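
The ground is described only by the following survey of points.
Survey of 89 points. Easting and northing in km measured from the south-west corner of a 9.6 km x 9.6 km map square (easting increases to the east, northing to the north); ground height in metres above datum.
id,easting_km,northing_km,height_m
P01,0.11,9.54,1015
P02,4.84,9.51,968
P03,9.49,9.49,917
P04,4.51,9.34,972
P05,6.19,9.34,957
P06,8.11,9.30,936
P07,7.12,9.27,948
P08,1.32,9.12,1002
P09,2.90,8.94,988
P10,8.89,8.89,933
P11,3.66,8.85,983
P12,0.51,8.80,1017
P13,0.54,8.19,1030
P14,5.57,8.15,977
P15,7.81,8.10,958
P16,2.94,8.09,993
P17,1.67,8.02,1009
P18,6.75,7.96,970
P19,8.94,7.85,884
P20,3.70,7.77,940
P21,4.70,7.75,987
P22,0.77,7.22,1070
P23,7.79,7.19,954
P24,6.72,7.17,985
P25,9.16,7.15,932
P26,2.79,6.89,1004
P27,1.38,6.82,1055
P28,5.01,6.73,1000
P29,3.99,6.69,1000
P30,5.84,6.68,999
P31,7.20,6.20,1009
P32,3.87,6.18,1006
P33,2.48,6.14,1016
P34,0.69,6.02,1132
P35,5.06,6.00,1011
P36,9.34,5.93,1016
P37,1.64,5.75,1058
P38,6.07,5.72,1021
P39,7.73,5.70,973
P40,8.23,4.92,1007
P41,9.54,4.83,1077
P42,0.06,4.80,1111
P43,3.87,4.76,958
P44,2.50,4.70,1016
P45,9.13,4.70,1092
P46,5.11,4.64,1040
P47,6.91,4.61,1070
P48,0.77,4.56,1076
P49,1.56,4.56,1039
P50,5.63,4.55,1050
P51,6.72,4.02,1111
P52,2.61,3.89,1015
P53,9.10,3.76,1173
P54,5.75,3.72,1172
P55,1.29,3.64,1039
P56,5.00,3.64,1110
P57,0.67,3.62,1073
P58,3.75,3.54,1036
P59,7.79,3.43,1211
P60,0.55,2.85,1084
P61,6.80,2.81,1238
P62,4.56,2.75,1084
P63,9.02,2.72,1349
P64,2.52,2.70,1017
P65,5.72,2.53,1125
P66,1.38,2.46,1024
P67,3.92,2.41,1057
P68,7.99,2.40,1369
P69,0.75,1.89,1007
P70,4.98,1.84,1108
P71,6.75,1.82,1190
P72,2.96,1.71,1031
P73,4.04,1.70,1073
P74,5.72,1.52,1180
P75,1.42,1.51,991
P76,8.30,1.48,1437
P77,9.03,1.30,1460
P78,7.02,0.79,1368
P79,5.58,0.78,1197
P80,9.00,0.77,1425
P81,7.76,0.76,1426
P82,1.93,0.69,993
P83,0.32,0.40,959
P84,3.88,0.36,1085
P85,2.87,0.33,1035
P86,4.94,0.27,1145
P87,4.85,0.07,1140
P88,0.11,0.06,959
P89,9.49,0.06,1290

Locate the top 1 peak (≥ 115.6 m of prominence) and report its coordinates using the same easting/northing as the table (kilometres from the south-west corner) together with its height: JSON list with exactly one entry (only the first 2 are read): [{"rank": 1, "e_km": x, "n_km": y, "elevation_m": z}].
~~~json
[{"rank": 1, "e_km": 8.94, "n_km": 1.46, "elevation_m": 1466}]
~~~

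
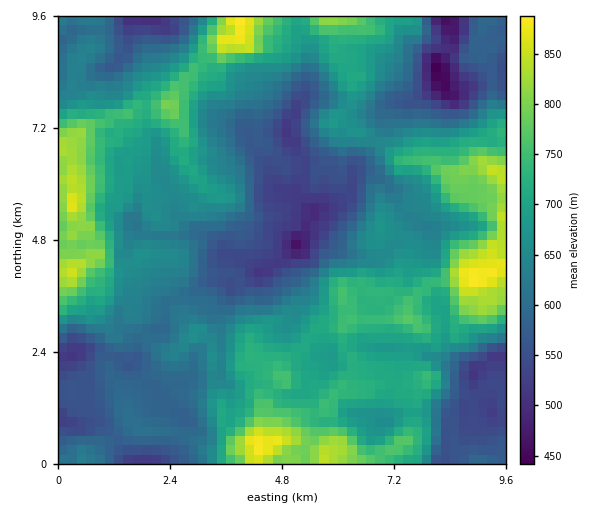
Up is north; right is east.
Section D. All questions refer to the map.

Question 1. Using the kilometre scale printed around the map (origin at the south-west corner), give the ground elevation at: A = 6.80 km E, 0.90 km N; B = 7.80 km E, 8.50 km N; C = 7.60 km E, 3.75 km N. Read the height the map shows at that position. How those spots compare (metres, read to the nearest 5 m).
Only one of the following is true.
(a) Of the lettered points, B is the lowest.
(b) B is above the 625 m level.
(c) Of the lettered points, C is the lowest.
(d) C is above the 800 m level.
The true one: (a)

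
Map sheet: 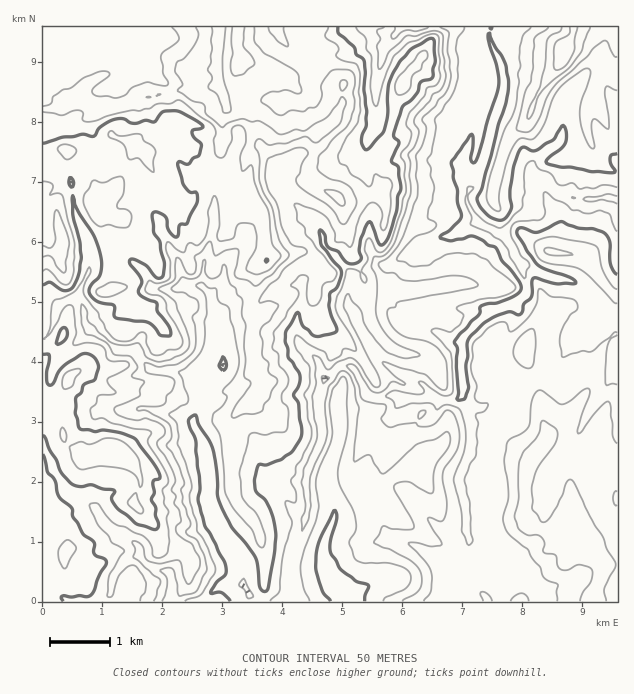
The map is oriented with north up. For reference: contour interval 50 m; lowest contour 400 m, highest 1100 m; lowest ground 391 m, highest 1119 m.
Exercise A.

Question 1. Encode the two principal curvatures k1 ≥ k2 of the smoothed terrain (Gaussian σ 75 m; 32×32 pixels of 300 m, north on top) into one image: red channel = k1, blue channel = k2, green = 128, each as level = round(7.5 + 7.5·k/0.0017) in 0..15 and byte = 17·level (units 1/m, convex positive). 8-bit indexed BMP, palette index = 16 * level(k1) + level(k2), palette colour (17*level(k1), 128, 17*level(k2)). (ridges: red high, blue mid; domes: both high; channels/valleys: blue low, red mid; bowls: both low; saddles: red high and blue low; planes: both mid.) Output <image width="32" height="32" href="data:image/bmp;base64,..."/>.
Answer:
<image width="32" height="32" href="data:image/bmp;base64,Qk02CAAAAAAAADYEAAAoAAAAIAAAACAAAAABAAgAAAAAAAAEAAATCwAAEwsAAAABAAAAAAAAAIAAABGAAAAigAAAM4AAAESAAABVgAAAZoAAAHeAAACIgAAAmYAAAKqAAAC7gAAAzIAAAN2AAADugAAA/4AAAACAEQARgBEAIoARADOAEQBEgBEAVYARAGaAEQB3gBEAiIARAJmAEQCqgBEAu4ARAMyAEQDdgBEA7oARAP+AEQAAgCIAEYAiACKAIgAzgCIARIAiAFWAIgBmgCIAd4AiAIiAIgCZgCIAqoAiALuAIgDMgCIA3YAiAO6AIgD/gCIAAIAzABGAMwAigDMAM4AzAESAMwBVgDMAZoAzAHeAMwCIgDMAmYAzAKqAMwC7gDMAzIAzAN2AMwDugDMA/4AzAACARAARgEQAIoBEADOARABEgEQAVYBEAGaARAB3gEQAiIBEAJmARACqgEQAu4BEAMyARADdgEQA7oBEAP+ARAAAgFUAEYBVACKAVQAzgFUARIBVAFWAVQBmgFUAd4BVAIiAVQCZgFUAqoBVALuAVQDMgFUA3YBVAO6AVQD/gFUAAIBmABGAZgAigGYAM4BmAESAZgBVgGYAZoBmAHeAZgCIgGYAmYBmAKqAZgC7gGYAzIBmAN2AZgDugGYA/4BmAACAdwARgHcAIoB3ADOAdwBEgHcAVYB3AGaAdwB3gHcAiIB3AJmAdwCqgHcAu4B3AMyAdwDdgHcA7oB3AP+AdwAAgIgAEYCIACKAiAAzgIgARICIAFWAiABmgIgAd4CIAIiAiACZgIgAqoCIALuAiADMgIgA3YCIAO6AiAD/gIgAAICZABGAmQAigJkAM4CZAESAmQBVgJkAZoCZAHeAmQCIgJkAmYCZAKqAmQC7gJkAzICZAN2AmQDugJkA/4CZAACAqgARgKoAIoCqADOAqgBEgKoAVYCqAGaAqgB3gKoAiICqAJmAqgCqgKoAu4CqAMyAqgDdgKoA7oCqAP+AqgAAgLsAEYC7ACKAuwAzgLsARIC7AFWAuwBmgLsAd4C7AIiAuwCZgLsAqoC7ALuAuwDMgLsA3YC7AO6AuwD/gLsAAIDMABGAzAAigMwAM4DMAESAzABVgMwAZoDMAHeAzACIgMwAmYDMAKqAzAC7gMwAzIDMAN2AzADugMwA/4DMAACA3QARgN0AIoDdADOA3QBEgN0AVYDdAGaA3QB3gN0AiIDdAJmA3QCqgN0Au4DdAMyA3QDdgN0A7oDdAP+A3QAAgO4AEYDuACKA7gAzgO4ARIDuAFWA7gBmgO4Ad4DuAIiA7gCZgO4AqoDuALuA7gDMgO4A3YDuAO6A7gD/gO4AAID/ABGA/wAigP8AM4D/AESA/wBVgP8AZoD/AHeA/wCIgP8AmYD/AKqA/wC7gP8AzID/AN2A/wDugP8A/4D/AIWEtYK3p5bBw5GVgtWChobHp6WUpJSFpriVqIV1l7iGlqfJlMTIoJH4taWD54GWuKeGp8nKpYSWhnZ1haeElZeGuJW3s5Dow/mVgnT3cZXHhnWGl5WCppaHd3Snl5enloe4l5aBgubEpYODp9iVgNiGhoSCk8eWdYeEp6WXqKiFl5eGgZXYx6aVcZbYp5dwt7iWlbjHg6WFh5W5l4a4hpWnhYOEyNeWpmOB16eXlaG2x4SXp4OntoSHdceGdreFp6aDh5aE16amlIH4dnW2gOillZeFhseFhId1x4WGp3ang5eoh5fYyJeDgueGhqeA5bWVlpeXx4WCl4a3poSXl4eEt7fIyLaChISD2IWHp6eQ94OFh5eo2ZGGhpbYloS4hpXGhKaXxvmkgpbHdYe4uYD3hJeGlpXpkZeXdaa4lLaWpqdkgnCAkIKSp8enp7ingPilxqOmtOiglZiFx4ank7aVxXWmyLaot5SFlse3hKWA+ZGwcLGA8IDHhXW3hoellJL5t5Wlo8KiZISExse4uXDyoPnCksX4gMiYdaV1mKiEpZPZtdOwxrajhGL3p4aUoMLyobTY6MiA2Za3mIWHp5Sz1JOw1JDY+raDg/eWhIC4x8Oz15WloZDJlceXd3V2tqL4cKe3pfemlXKF17eFpLjGgNdzhZW4tJDYk9eXdoWXk7GAtKbW2aTJgYW1tsej52KExnSGhoWkgZBwxqiohaaS9dD62LKwcICBlbWSg5TWs6TGtsfHuLjY+uHmg4OT5rT5cLWVkfuw9dWi6fmDdNfi0pGCdYaYmJimcKCShfeDpuiAxoWn5qCjooKV+ObXsqH34LJhc5eYmKWQ+fnnyJOW5oC1lreRyMixyHP2c5Zw17Xi55O2kpKSgPalpnaXpMagtMi4loSnlnK3lviDg2PnlqL4goano6L5kGLGlpalxKDHp5aFl7eogrjopIGUx/q2teiUlpeQ59eWosNwgHC1cqaHp3W4hoWlltZhhMjGloSm6YSGh4Oi94Zgs5eox4S3lHaWl5d1l5S2xoJzlJSEhMfFk3WGlZD3dKLYp6iltdi2tre4l5aolMSlxda0x4SDldfIlIaGovWjtYKWuKaFhIPHt6eludfExMa3habo6KWB5qSDdYeVkvfXg5anl4aFhXGQcqXIlYNzlYV1dXXnt4D2pYVzhpdxpvhyhbiGh4eXqKiUorKFdaWGdoeWhei2gPjZpbWEl4KV9qNwt4WHh4d2dpfIdXWEx6fHyJSVx/iAtvfppYOHg4aW95KCp4eHh5eGh7WGlYPGt4aEhaelpZGT2fpzdIeEhob5+JOmh4eHh5iGp7a3guWmdZSYtoSWtoCg8MKVhZaFpKP1paY="/>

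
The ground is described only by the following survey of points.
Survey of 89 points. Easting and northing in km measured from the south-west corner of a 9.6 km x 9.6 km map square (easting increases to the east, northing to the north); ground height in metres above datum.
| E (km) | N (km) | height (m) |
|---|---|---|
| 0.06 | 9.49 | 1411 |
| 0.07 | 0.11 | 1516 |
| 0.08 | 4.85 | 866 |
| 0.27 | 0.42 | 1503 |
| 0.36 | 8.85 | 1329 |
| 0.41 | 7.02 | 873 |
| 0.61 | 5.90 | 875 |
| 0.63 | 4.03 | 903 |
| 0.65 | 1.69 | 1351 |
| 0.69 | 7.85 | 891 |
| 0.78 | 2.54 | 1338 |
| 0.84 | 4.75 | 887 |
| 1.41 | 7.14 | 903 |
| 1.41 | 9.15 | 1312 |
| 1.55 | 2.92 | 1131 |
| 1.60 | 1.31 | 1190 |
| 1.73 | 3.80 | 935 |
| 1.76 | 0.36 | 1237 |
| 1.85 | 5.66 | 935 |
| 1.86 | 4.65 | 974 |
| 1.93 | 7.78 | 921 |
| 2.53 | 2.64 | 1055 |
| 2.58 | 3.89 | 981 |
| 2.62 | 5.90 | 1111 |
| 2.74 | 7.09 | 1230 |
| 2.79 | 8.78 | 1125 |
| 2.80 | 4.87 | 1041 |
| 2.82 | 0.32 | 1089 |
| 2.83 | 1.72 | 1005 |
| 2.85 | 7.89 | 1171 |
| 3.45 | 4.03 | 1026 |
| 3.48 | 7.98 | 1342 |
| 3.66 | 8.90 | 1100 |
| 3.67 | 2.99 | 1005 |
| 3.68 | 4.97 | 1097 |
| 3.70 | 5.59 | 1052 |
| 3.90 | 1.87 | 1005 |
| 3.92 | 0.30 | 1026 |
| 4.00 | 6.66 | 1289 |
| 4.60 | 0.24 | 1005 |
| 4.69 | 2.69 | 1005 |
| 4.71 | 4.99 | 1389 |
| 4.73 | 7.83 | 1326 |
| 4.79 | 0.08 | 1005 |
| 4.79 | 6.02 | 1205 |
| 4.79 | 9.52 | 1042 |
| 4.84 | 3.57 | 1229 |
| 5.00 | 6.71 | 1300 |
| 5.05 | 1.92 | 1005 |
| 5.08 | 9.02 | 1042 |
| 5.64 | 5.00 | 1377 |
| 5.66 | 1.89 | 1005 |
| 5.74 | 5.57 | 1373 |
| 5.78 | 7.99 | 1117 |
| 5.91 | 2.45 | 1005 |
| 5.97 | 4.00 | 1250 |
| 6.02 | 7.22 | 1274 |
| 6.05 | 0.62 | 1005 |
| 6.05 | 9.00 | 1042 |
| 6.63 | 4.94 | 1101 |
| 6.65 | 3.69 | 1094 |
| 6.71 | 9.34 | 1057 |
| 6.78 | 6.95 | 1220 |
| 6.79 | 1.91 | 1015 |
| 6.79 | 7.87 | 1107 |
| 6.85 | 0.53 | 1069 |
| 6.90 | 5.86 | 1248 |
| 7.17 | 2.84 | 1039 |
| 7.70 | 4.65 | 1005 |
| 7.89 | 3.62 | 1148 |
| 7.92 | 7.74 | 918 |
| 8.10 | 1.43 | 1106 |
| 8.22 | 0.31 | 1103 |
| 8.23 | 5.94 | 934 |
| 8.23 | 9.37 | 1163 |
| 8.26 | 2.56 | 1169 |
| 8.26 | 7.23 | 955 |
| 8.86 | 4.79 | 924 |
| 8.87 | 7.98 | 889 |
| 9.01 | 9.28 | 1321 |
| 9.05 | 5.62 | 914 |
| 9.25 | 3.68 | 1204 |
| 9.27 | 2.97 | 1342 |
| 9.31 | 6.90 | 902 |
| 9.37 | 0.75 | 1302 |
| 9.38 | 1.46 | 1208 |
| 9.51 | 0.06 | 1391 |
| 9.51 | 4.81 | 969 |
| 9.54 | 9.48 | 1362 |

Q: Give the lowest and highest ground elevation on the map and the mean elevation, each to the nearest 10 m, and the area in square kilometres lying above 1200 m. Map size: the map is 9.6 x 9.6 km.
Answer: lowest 860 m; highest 1520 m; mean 1110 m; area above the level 23.8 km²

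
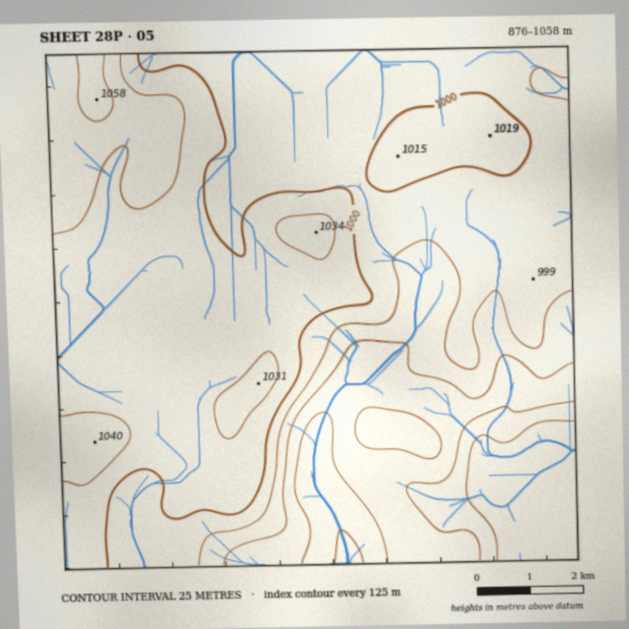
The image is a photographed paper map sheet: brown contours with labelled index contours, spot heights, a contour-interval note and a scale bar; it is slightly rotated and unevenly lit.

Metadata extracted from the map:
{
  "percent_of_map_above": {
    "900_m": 95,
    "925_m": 90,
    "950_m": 80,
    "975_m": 71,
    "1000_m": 42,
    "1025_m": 10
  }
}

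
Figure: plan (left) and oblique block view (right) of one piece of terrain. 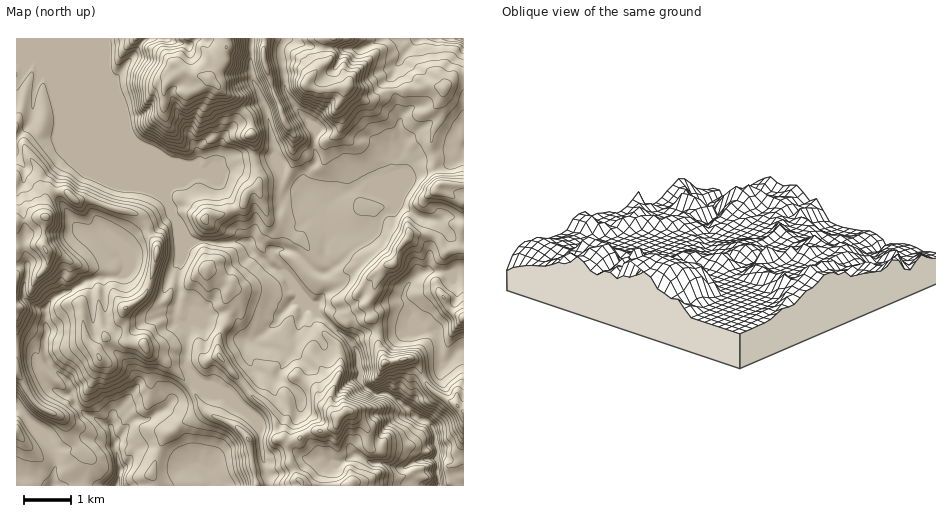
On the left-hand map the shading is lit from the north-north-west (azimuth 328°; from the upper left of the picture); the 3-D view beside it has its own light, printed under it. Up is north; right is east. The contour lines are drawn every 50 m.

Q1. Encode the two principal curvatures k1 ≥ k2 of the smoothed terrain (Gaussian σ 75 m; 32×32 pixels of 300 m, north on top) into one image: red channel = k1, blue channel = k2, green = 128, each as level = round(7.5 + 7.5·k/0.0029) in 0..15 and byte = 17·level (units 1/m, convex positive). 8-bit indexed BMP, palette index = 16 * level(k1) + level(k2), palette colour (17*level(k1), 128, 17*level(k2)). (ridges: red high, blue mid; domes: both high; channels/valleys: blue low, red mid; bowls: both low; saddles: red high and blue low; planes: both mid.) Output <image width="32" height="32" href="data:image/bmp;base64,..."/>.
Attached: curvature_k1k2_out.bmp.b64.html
<image width="32" height="32" href="data:image/bmp;base64,Qk02CAAAAAAAADYEAAAoAAAAIAAAACAAAAABAAgAAAAAAAAEAAATCwAAEwsAAAABAAAAAAAAAIAAABGAAAAigAAAM4AAAESAAABVgAAAZoAAAHeAAACIgAAAmYAAAKqAAAC7gAAAzIAAAN2AAADugAAA/4AAAACAEQARgBEAIoARADOAEQBEgBEAVYARAGaAEQB3gBEAiIARAJmAEQCqgBEAu4ARAMyAEQDdgBEA7oARAP+AEQAAgCIAEYAiACKAIgAzgCIARIAiAFWAIgBmgCIAd4AiAIiAIgCZgCIAqoAiALuAIgDMgCIA3YAiAO6AIgD/gCIAAIAzABGAMwAigDMAM4AzAESAMwBVgDMAZoAzAHeAMwCIgDMAmYAzAKqAMwC7gDMAzIAzAN2AMwDugDMA/4AzAACARAARgEQAIoBEADOARABEgEQAVYBEAGaARAB3gEQAiIBEAJmARACqgEQAu4BEAMyARADdgEQA7oBEAP+ARAAAgFUAEYBVACKAVQAzgFUARIBVAFWAVQBmgFUAd4BVAIiAVQCZgFUAqoBVALuAVQDMgFUA3YBVAO6AVQD/gFUAAIBmABGAZgAigGYAM4BmAESAZgBVgGYAZoBmAHeAZgCIgGYAmYBmAKqAZgC7gGYAzIBmAN2AZgDugGYA/4BmAACAdwARgHcAIoB3ADOAdwBEgHcAVYB3AGaAdwB3gHcAiIB3AJmAdwCqgHcAu4B3AMyAdwDdgHcA7oB3AP+AdwAAgIgAEYCIACKAiAAzgIgARICIAFWAiABmgIgAd4CIAIiAiACZgIgAqoCIALuAiADMgIgA3YCIAO6AiAD/gIgAAICZABGAmQAigJkAM4CZAESAmQBVgJkAZoCZAHeAmQCIgJkAmYCZAKqAmQC7gJkAzICZAN2AmQDugJkA/4CZAACAqgARgKoAIoCqADOAqgBEgKoAVYCqAGaAqgB3gKoAiICqAJmAqgCqgKoAu4CqAMyAqgDdgKoA7oCqAP+AqgAAgLsAEYC7ACKAuwAzgLsARIC7AFWAuwBmgLsAd4C7AIiAuwCZgLsAqoC7ALuAuwDMgLsA3YC7AO6AuwD/gLsAAIDMABGAzAAigMwAM4DMAESAzABVgMwAZoDMAHeAzACIgMwAmYDMAKqAzAC7gMwAzIDMAN2AzADugMwA/4DMAACA3QARgN0AIoDdADOA3QBEgN0AVYDdAGaA3QB3gN0AiIDdAJmA3QCqgN0Au4DdAMyA3QDdgN0A7oDdAP+A3QAAgO4AEYDuACKA7gAzgO4ARIDuAFWA7gBmgO4Ad4DuAIiA7gCZgO4AqoDuALuA7gDMgO4A3YDuAO6A7gD/gO4AAID/ABGA/wAigP8AM4D/AESA/wBVgP8AZoD/AHeA/wCIgP8AmYD/AKqA/wC7gP8AzID/AN2A/wDugP8A/4D/AIeXhYeHlrWguKeXh4eHdnS11ZO32aW118nIlpWnxsC4dpeWh4iYyYClqId3d3d2hPijhed0dXWzlJCyc6OywaeWt4SHl6iVooaGpnZ3dnVk94CVxYV1hZSD2MmmuMSQxuiDdKaWlpSEl4e4l3Z2ZYX4kOnG59bGhIXVx6aoopPWw4Ck57aUg5eGlYenpqbX9pNi1oV0o+e1xceDhIKAdOeA9/jHoJWGdYanhHaV2JaFg9W2lmOl2Pn55saRgKeW+NLmc4Kkt4aFdKiGZLaGhnTmxoWnc7bWtISQgJKV6PTH9nOWg5a2qJeDpXSlpoV0xsZ1dqamhtazcPelhaX1YrfWc4OGhrjJpnOVx7aEt7X3c4eHlpaWlfdwt/nW5ZR0lcSElKiX2KWTpfmmhpWl+YSGh4eGh5eG13DW1db4pIWFtYWEh7ilpqbGyJaGlYXmZHaGiIeGl8eQgtaEY4OVpJTHhXN2x4WVtYOEhnaHdramhoeGl4amkLemx4V2d4Zj+NmDk6fIhYTptYSHhnd2lpeXh4aWhoSnhpfHloZ2dbX2oLZxoriWlbbm15SFhoaWmJiGh5aFhaamt8d1dZaV+ZSg94WVgYOVdXX3gpS2qJaol5eXhJaolnS2x5VzhLelhZLG15TYtYaHdPakcqbKp5aGhoSFt4aGh4TH+Lhzg5OFlJX41ZWFh4d1xfiChLi4p4WFhaaGl4eHh4Sm5ZWTyaaU18ZkdYeHdnXV94KEoICDc5aWl5iHd4eHdnT3yKSnlpWm1oN1hnV1htaVg5Tap3aGlaeHh4eHh4d3hbXHlYanpdnqgLV0xvfouISFtdrXxqe1pYeHd4eHiIeGk7GUdKSGlsPi+fbGhYSEhZeVlXWV18d1h3eHd4eIh4eExuamyIWXtud1g3N1hoeHh4eGdoW3yIWHd4eHh4d3h3eC2PnXlMeFhHR2h3d3d4eHh4d3dobHhKV1l4eHd4eHd3WjkoOkx3R2d3d3h4d3g4OkhXV0lLRzxaaElnaHh3eHdqeHhsWFdXeHh4eHhYKV55OWlbXX1YDmxqO3lpeGd3eHqIaHlZWGh3d3h4eix8jGgaaFk/i1kPmkYaO2dnaGhoaWl4amhpeHh4d3doO1+ZKUuHWE5ZDT9nBz2Ld1l5d1l5eXdZeGhod3h4d0hMX3o8iVp+fVcPaQpKe0x6W3poaGhriFh4eHd4eHd4OmyciWl7fptoOA9aD8xsfZx4SVt7enuZWHh4eHh4eGg6aoyKinmMaVcOXkkMe3grfndHV1l5eYpoeHh4eHh4TFYITHyZOnt8iA94GTqKjXpJTWhoWXh5eWd3eHh4eHdLfEwbKQgZWn2ID1goSEpNPBoaOlhoSUorI="/>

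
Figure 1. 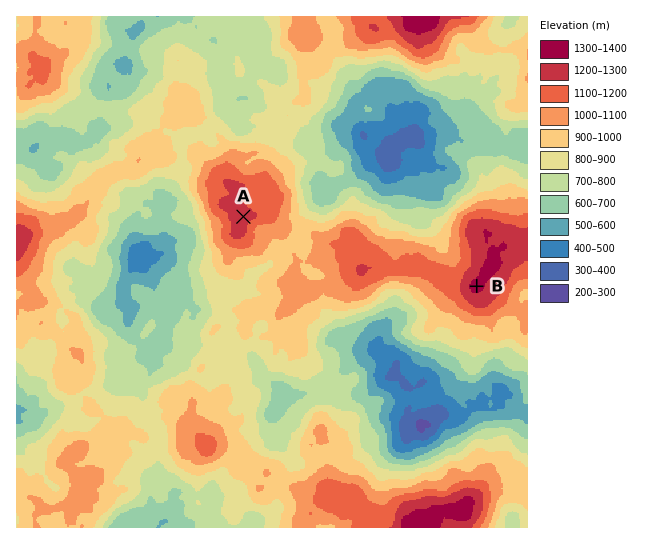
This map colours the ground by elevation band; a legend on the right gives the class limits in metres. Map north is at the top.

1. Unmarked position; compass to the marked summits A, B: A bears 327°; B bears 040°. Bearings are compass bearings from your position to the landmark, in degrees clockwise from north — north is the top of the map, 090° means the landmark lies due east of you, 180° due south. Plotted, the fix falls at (371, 413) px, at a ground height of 650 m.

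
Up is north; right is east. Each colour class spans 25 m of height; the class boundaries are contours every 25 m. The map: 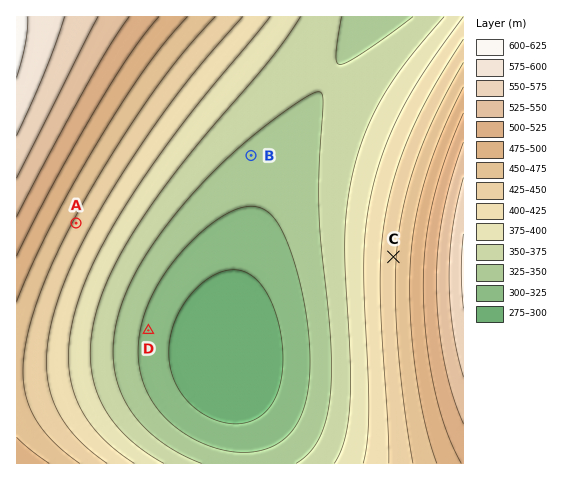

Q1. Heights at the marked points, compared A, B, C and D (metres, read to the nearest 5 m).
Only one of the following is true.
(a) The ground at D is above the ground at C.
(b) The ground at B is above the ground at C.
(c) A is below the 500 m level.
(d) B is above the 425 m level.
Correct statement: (c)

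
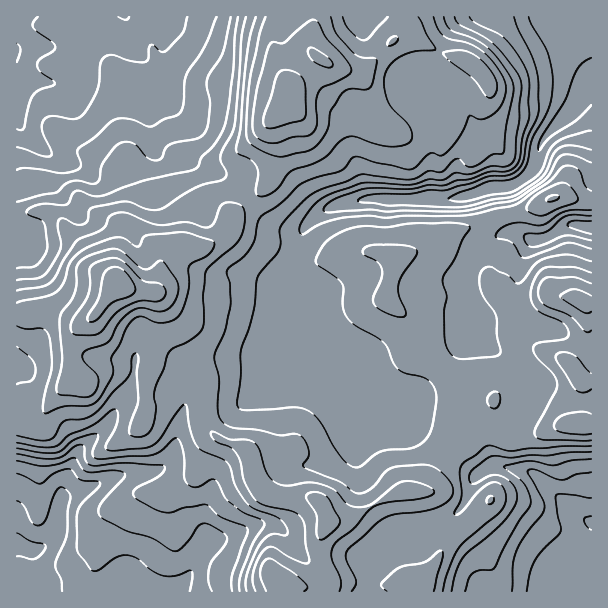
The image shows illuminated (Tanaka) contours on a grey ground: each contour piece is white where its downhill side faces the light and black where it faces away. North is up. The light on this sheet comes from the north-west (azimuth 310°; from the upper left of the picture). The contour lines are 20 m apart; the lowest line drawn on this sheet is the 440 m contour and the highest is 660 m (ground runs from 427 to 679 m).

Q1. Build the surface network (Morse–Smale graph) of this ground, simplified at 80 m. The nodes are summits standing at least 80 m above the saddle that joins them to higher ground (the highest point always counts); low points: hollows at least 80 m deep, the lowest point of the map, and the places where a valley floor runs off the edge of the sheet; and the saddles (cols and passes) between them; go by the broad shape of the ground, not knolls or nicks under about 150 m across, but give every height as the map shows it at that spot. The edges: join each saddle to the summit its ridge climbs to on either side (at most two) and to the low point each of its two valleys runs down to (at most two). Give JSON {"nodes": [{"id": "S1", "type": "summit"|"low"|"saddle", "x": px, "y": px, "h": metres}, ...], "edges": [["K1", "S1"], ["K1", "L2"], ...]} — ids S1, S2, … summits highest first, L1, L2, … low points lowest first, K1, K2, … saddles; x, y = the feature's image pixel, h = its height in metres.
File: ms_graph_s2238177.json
{"nodes": [
{"id": "S1", "type": "summit", "x": 119, "y": 282, "h": 679},
{"id": "L1", "type": "low", "x": 590, "y": 78, "h": 427},
{"id": "L2", "type": "low", "x": 18, "y": 545, "h": 433},
{"id": "L3", "type": "low", "x": 591, "y": 522, "h": 437},
{"id": "L4", "type": "low", "x": 17, "y": 51, "h": 437},
{"id": "K1", "type": "saddle", "x": 323, "y": 563, "h": 587},
{"id": "K2", "type": "saddle", "x": 248, "y": 201, "h": 577},
{"id": "K3", "type": "saddle", "x": 204, "y": 393, "h": 573},
{"id": "K4", "type": "saddle", "x": 447, "y": 450, "h": 549}],
"edges": [["K1", "S1"], ["K1", "L2"], ["K1", "L3"], ["K2", "S1"], ["K2", "L1"], ["K2", "L4"], ["K3", "S1"], ["K3", "L1"], ["K3", "L2"], ["K4", "S1"], ["K4", "L1"], ["K4", "L3"]]}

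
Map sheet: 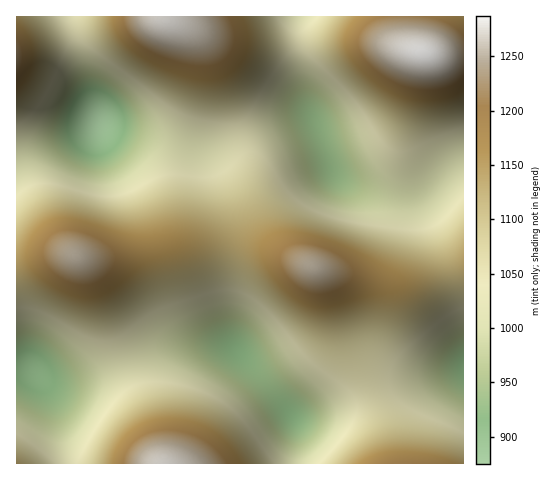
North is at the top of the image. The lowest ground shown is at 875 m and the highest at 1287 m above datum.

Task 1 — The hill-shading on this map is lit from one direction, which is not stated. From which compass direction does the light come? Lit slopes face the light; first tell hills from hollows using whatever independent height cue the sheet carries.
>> NW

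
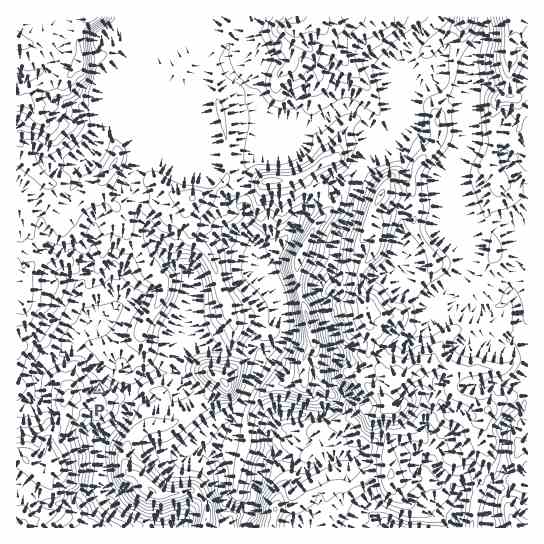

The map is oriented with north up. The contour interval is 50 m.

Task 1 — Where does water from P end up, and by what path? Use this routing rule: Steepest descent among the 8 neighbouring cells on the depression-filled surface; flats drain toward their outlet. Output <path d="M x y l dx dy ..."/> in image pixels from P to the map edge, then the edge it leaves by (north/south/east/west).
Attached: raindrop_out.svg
<path d="M99 390l2-3 8-8 1 0 11 8 6 3 0 4 2 1 0 6-4 6-3 12-21 20 0 48 8 10 0 1 1 0 0 1 12 12 9 6 3 0 11 5 5 5"/>
exit: south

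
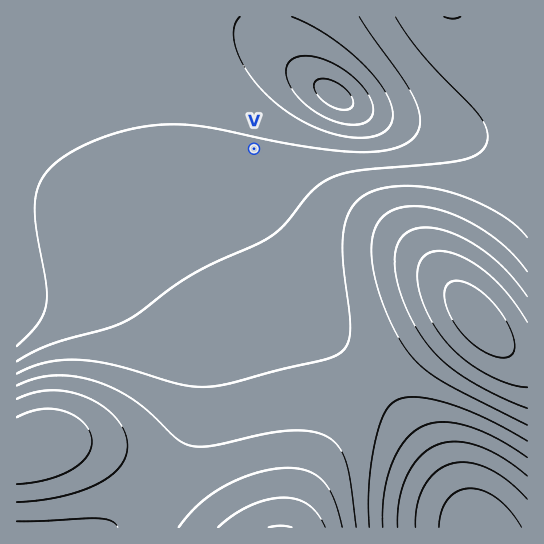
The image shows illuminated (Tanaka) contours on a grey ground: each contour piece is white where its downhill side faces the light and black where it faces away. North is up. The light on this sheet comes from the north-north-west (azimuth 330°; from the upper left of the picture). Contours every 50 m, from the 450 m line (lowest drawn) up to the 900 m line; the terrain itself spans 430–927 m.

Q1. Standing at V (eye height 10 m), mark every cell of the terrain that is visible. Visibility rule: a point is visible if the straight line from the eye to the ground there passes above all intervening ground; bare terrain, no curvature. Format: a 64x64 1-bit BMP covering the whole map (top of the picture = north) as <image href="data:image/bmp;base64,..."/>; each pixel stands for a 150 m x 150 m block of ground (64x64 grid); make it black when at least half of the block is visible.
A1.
<image width="64" height="64" href="data:image/bmp;base64,Qk0+AgAAAAAAAD4AAAAoAAAAQAAAAEAAAAABAAEAAAAAAAACAAATCwAAEwsAAAIAAAAAAAAA////AAAAAAAAAA///gAAAAAAD//+AAAAAAAP//4AAAAAAA///gAAAAAAB///AAAAAAAH//8AAAAAAAf//wAAAAAAD///AAAAAAAP//8AAAAAAD///wAAAAAP////AAAAA/////+AAAA//////4AAAP//////gAAA//////+AAAD//////4AAAP//////AAAA//////8AAAD//////gAAAP/////8AAAA//////gAAAA/////8AAAAA//wf/gAAAAAAAAf8AAAAAAAAAfgAAAAAAAAA8AAAAAAAAABgAA8AAAAAAAAAP4AAAAAAAAD/wAAAAAAAA//AAAAAAAAH/8AAAAAAAA//gAAAAAAAH/+AAAAAAAA//4AAAAAAAP//gAAAAAHh//8AAAAAA////wAAAAAH///+AAAAAB////4AAAAAP////AAAAAB////8AAAAAP////wAAAAB/////AAAAAP////8AAAAB/////4AAAAf//////AAAD///////+AAf///wf//4AH///wAP//gA///+AA//8AP///wAD//wB///+AAP/+Af///wAA//wD////AAH//A////8AA//4P////4AH//A/////gA//8D/////AP//gP/////H//+A/////////wD/////////AP////////8A/////////gD////////+AA=="/>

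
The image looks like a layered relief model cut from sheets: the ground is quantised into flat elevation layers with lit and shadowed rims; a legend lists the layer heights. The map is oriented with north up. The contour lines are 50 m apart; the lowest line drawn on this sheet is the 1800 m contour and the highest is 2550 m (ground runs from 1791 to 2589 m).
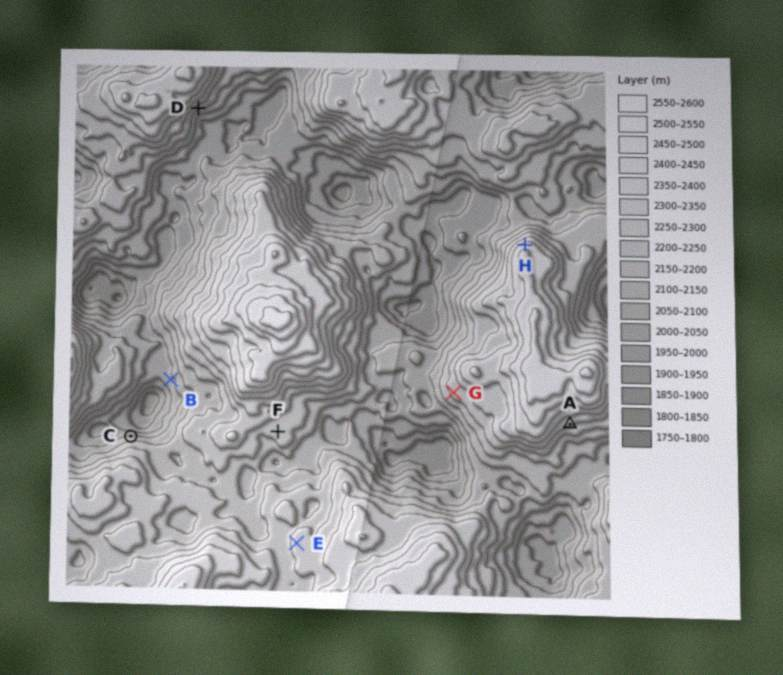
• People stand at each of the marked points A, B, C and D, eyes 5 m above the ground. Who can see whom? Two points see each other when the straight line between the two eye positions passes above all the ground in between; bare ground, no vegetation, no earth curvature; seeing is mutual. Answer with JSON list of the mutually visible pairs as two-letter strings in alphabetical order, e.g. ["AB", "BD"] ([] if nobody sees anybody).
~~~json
["BC", "CD"]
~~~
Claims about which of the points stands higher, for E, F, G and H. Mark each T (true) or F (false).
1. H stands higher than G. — T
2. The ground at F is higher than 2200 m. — F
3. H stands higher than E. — T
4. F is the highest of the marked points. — F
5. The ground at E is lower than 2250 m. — T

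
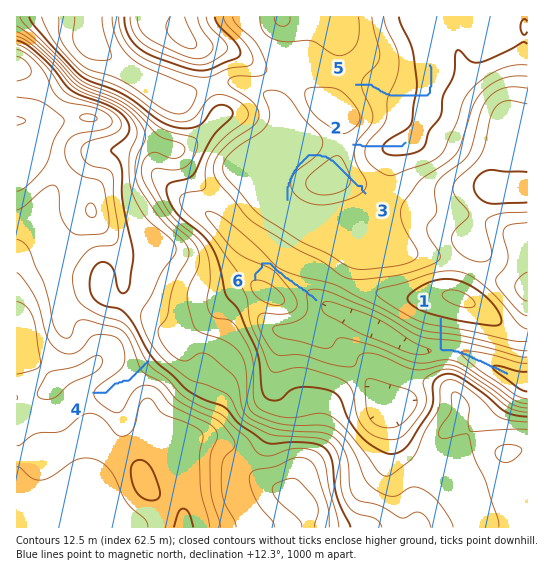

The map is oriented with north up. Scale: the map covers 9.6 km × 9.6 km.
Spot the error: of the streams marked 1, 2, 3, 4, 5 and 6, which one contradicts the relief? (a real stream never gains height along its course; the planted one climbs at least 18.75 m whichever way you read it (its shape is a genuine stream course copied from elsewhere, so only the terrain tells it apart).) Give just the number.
3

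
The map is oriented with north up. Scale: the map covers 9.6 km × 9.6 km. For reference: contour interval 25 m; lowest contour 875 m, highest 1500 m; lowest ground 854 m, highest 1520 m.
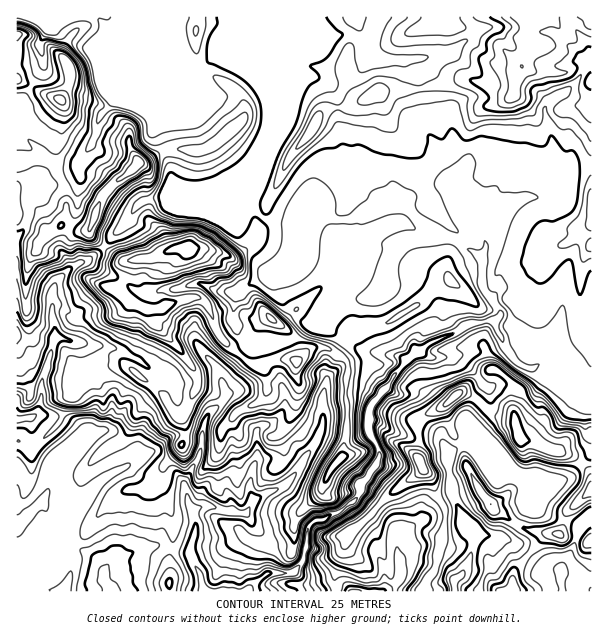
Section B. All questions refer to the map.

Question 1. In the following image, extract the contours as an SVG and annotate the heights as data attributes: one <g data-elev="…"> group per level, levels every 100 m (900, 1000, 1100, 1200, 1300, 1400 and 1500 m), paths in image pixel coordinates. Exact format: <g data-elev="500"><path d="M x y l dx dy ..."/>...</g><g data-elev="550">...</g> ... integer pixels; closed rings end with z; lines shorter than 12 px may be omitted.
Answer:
<g data-elev="900"><path d="M87 591l-2-9 7-27 6-3 7-2 6-4 6-1 5 1 11 6-4 11 4 21 5 7"/><path d="M192 591l2-6 0-7-10-26 11-29 2 2 1 6-2 20 4 10 7 9 3 13 5 2 10-4 15 3 8-4 10-3 8-5 4 0 1 1-11 11-1 3 2 4"/></g><g data-elev="1000"><path d="M168 588l2 1 2-5 0-5-2-1-4 4z"/><path d="M17 450l15 12 12-15 19-17 11-13 18-2 9 4 9 0 9 4 7 12 15 0 18 10 2 4 0 5-15 17-4 9-5 3-12 3-3 5 1 3 14 1 9 5 9-1 12-7 4-7 3-12 3-2 8 2 6 1 1 8 3 5 3 1 6-1 6 8 12 7 3 0 6-3 11 7 3-2 6-12 8 3 2 3-6 14 0 9-1 5-3 0-11-6-18-1-4 2 7 15 1 9 7 5 15 7 9 2 13 0 15 7 8-2 6-6 6-28 3-6 7-6 15-3-4 6-11 3-4 4 0 20-7 21-1 9-4 3-11 0-2 3 11 7"/><path d="M17 407l3 4 3 0 16-5 8 7 1 3-15 16-3 0-6-4-7 0"/></g><g data-elev="1100"><path d="M345 591l3-4 3-1 17 3 15 0 3 2"/><path d="M17 384l7 0 9-4 6-11 8-22 2-11 5-9 2 1 4 6 12 7-1 1-9-1-5 6-3 22-4 11 3 19 2 3 8 4 9 1 11-1 13-6 8 4 5-8 4-1 7 9 9-2 2 2 0 9 3 5 3 1 7-2 5 2 3 6 9 9 7 3 4 15 5 6 6 4 5-2 4-5 4-9 1-12 4-11 5-7 3-2-3 36-3 18 1 1 14 0 7-4 6-5 9-2 9-6 8-10 14 16-3 9 0 4 5 3 6-1 8-6 11-17 11-9 9-15 3-10 2-2 1 1 1 14-4 14-24 50-12 11-3 8 3 18 9 13 3-4 5-17 9-8 25-7 14-12 1-3-2-4 1-5 4-6 8-4 11-17 2-4-1-5-8-9-3-7 1-23 5-9 5-6 3-6 9-6 5-9 8-7 2-9 7-4 5-7 9 0 10-6 20-5 0 1-23 12-4 10-9 2-11 9-11 15-2 9-6 4-9 11-2 6 2 7-2 9 10 27-2 12-6 7-8 11-2 8-10 13-28 18-11 4-2 2-1 11 4 7-5 7 0 7 6 12 2 9 5 7"/></g><g data-elev="1200"><path d="M447 591l-4-12 3-9 18-17 3-8-1-3-6-6-4-9 0-21 2-2 19 17 13 15-10 10-3 14 2 12-7 10-6 6 0 3"/><path d="M180 447l2 1 2-2-1-5-4 3z"/><path d="M591 420l-18-1-9-3-18-21-52-41-8-13-3-1-4 4 2 9-18 16-22 7-25 4-8 5-1 4 3 4-1 3-6 5-10 3-5 6-1 6 3 13-7 6 3 9 6 9 1 6 3 5-1 3-12 13-11 17-11 13-35 23-4 4 6 9 1 12 4 5 24 9 14-1 2-4-5-15 1-4 3-7 8-3 5-16 3-4 4-3 4-1 17 1 9-3 6 2 2 2 0 5-8 10 1 5 4 9-4 19-16 27"/><path d="M17 312l7 13 3 1 6-3 3-3 2-8 0-15 4-15 8-9 18-6 3 0-3 18 7 20 9 4 1 11 8 9 32 17 7 7 10 6 7 7 0 3-17-8-9-2-3 1 0 8 5 6 25 18 6 7 14 24 6 4 9 3 4-4 9-21 10-16-1-20-13-24 0-4 4 0 45 38 7 8-1 8-18 13-13 18-1 8 2 6 2 1 7-10 8-3 6-8 6-4 13-3 9 1 12-4 2 1 3 10 3 2 3-2 8-8 7-12 8-18-1-9 2-5 7-5 12 4 2 3-1 27 2 18-2 19-3 8-15 25-9 23 3 10 8 4 11-1 5-3 2-4 0-8 4-10 21-20 5-7-3-5-9-6-2-4 0-24 6-50-1-4-5-9 1-5 17-9 20-7 33-19 11-12 18 3 19 5 4 0 0-4-5-10-15-20-6-13-5-3-8 4-7 6-8 18-4 6-15 12-18 11-10 3-29 0-9 8-3 9-3 3-9 0-12-3-9-6-2-6 19-28 1-5 0-1-7 2-32 16-7-4-18-14-8-2 2-25 13-14 4-9-1-10-9-9-3-1-2 1-8 15-5 4-3 1-7-4-12-8-14-6-28-4-13-6-2-4-2-11 10-22 4 0 12 6 9 1 9-1 13-4 18-11 9-8 11-16 6-14 1-12-1-10-8-15-15-13-30-14 0-18 3-9 7-11 0-7"/><path d="M326 17l8 10 9 8-16 22-4 4-13 5 8 8 1 4-10 8-3 5-10 33-19 34-16 43-1 6 3 6 4 1 3-2 23-37 9-11 12-10 10-5 11-1 7-4 9 2 8-1 24 9 33 4 6-2 2-3 4-18 3 0 12 4 9-11 3 2 7 9 3 1 17-4 33 6 12 1 13 3 6-2 4-7 2-1 11 13 3 2 7 0 5 7 2 15-3 30-4 7-6 5-13 6-12 0-7 4-10 20-4 19 7 12 12 8 9-5 15-17 6-2 3 4 3 22 3 9 3-3 6-18 3-3"/></g><g data-elev="1300"><path d="M527 591l-6-9-3-12-5-3-4 4-6 11-11 4-1 5"/><path d="M591 528l-9 9-2 8 2 7 9 1"/><path d="M493 519l17 0-7-13 0-8-14-6-19-28-5-4-2 4 0 4 10 24 10 18 6 8z"/><path d="M324 482l3-1 7-10 13-13 0-3-1-2-5-1-9 10-6 11z"/><path d="M591 460l-5-2-6-14-4-12-6-3-13 0-8-16-6-6-6 0-3-2-5-7-6-12-25-20-7-1-5 3 0 5 12 3 6 4 3 4-5 9-10 10-4-1-11-9-6-12-4-1-20 8-19 16-20 12-2 6 8 13 1 5-4 2-10 1-2 3 8 15 2 9-16 18-3 6 6 0 15-7 24-4 3-9-6-12-2-10-6-9-1-9 1-5 5-7 18-5 12-11 11-4 5 3 17 18 23 32 6 5 6 2 9-3 19 6 17 1 4 2 4 5 0 6-2 5-20 23-2 14-11 5-21 1-1 1 13 9 4 5 24 3 5-2 3-4-1-12 2-6 14-12 4-2"/><path d="M277 333l11 1 3-2-4-8-15-15-8-5-6-2-9 16 5 11 3 2z"/><path d="M17 231l6-1 1 1-4 14 2 25 2 12 2 3 11-18 20-8 3-9 11 3 7-4 8 1 12-1 3 2 1 4-4 13-3 3-11 2-2 5 5 9 16 16 2 6 0 9 4 5 23 7 8 1 28 14 14 9 1 0 0-3-6-15 2-13 9-9 9-2 6 6 5 11 10 15 7 7 14 7 12 11 13 7 5-2 4-7 8 0 4 2 12 15 4 0 1-10 11-17 4-9-1-3-7-2-10 0-30 12-14 3-7-1-8-7-3-8-12-13-3-8 0-10-5-9-10-11-9-7 2-2 12 1 7-5 9-1 12-9 2-2-1-8-3-6-23-19-15-7-27-1-24-9-5 3 0 6-1 3-9 6-21 9-3 0-3-1-1-6 1-5 19-33 11-9 6-2 7 0 5-5 3-15-2-10-15-14-3-17-3-4-7-5-11-1-3 3-1 6-6 7-4 9 2 9-1 5-8 4-8 9-4 14-3 2-3-1-7-13 0-8 17-31 1-21 4-11-8-33-4-7-13-14-18-5-9 0-2-7-4-4-9-4-9-2"/><path d="M591 72l-4 5-2 6 2 5 4 2"/><path d="M490 17l12 7 2 5-3 3-7 3-6 4-2 5 0 7-7 6 3 18-2 2-10 3 2 3 11 8 6 5 0 3-5 6 0 3 3 2 11 2 14 0 14-5 5-6 0-11 2-3 31-7 8-3 5-8 0-3-4-4 4-8 10-7 4 0"/></g><g data-elev="1400"><path d="M518 446l4 0 8-5-6-10-6-16-5-4-2 3 0 11 2 13z"/><path d="M145 315l19-1 9-8 3-4-11-3-10 4-9-1-14-9-4-5 0-3 10 1 6-3 15 0 48-14 12-2 2-1 2-6 8-3-2-3-19-16-12-7-6-1-28 4-20 11-27 8-3 4-3 7 7 14-2 2-15 3-1 4 4 4 15 11 7 8 11 1z"/><path d="M86 240l4 1 5-2 12-32 11-16 32-23 0-4-2-5-14-12-3-10-2-1-3 5 1 11-2 7-6 10-8 5-15 17-8 13-5 15-9 11 1 6z"/><path d="M59 228l4-1 0-4-4 1z"/><path d="M60 122l6 0 8-8 2-12 0-9 4-18-3-10-6-8-6-5-8-2-3 3 5 21-1 6-7 4-16 3-1 3 1 6 10 15 9 8z"/><path d="M17 88l7-1 4-3-6-21 1-21 5-7-5-5-6-1"/></g><g data-elev="1500"><path d="M183 258l5 1 6-2 5-8 0-3-7-5-4-1-17 6-7 6 3 2 10 0z"/></g>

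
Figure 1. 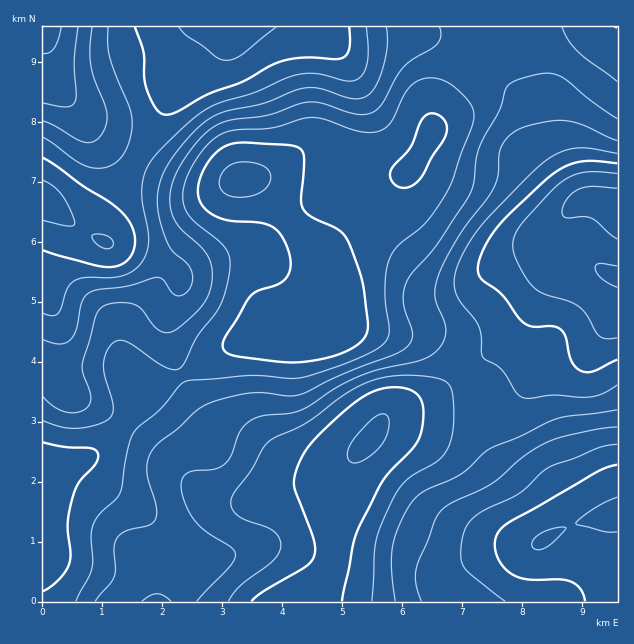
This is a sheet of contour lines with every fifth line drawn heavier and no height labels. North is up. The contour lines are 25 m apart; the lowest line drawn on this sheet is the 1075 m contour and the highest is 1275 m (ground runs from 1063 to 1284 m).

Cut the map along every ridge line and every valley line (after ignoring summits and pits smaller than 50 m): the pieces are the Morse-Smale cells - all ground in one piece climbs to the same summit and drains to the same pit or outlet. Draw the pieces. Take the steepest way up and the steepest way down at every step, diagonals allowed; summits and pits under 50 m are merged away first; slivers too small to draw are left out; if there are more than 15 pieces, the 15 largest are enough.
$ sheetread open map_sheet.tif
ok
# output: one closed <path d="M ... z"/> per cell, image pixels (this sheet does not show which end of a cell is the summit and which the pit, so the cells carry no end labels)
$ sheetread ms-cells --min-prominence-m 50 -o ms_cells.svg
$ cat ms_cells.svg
<path d="M617 26l-82 0-20 18-36 18-38 44-13 36-17 27-5 4-23-1-54-22-18-1-12 5-22 14-27 12 7 2 15 14 19 27 27 30 9 18 7 21 0 26-2 12-4 5 15-6 12-1 66 10 16 9 26 29 22-20 27-18 12-11 18-38 12-19 0-7 2 5 13 13 41 30 8 2z"/><path d="M355 328l-12 1-20 7-64 0-12 4-20 7-28 19-23 12-25 8-15 0 0 8-2 11-14 24-23 23-22 10 5 2 30 27 36 24 44 41-6 36 1 10 123 0 18-23 7-17 3-49 8-32 8-22 22-23 12-20 9-6 20-6 22-10 25-18-10-15-15-14-12-7z"/><path d="M137 162l-3 3-4 7-28 41-8 18 1 7-22-14-29-22-2 0 1 280 7-9 9-6 33-12 20-17 14-18 8-15 2-11 0-8 15 0 25-8 23-12 28-19 20-7 12-4 64 0 9-6 1-5 1-33-16-39-27-30-19-27-15-14-15-3-25 7-18 0-27-7z"/><path d="M463 376l-26 18-22 10-20 6-9 6-12 20-22 23-8 22-8 32-3 49-7 17-16 23 296-1 8-51-2-27 3-9-4 0-28 7-32 13-1-8-19-34-30-30-7-11-8-18-4-28z"/><path d="M533 26l-304 0-5 13-53 55-15 33-20 35 36 17 27 7 18 0 18-6 22-2 20-10 22-14 12-5 18 1 54 22 23 1 5-4 17-27 13-36 24-30 19-17 36-18z"/><path d="M554 263l0 7-12 19-18 38-12 11-27 18-21 19 0 3 12 15 6 12 4 28 8 18 7 11 30 30 19 34 1 8 23-10 44-13 0-196-8-4-41-30-13-13z"/><path d="M77 462l-10 2-12 6-13 13 0 118 142 1 6-46-44-41-48-33z"/><path d="M227 26l-184 0-1 11 4 12 4 23 7 15 46 53 33 21 20-34 15-33 53-55 4-8z"/><path d="M43 38l-1 163 31 23 22 14-1-7 8-18 34-51-33-22-46-53-7-15z"/>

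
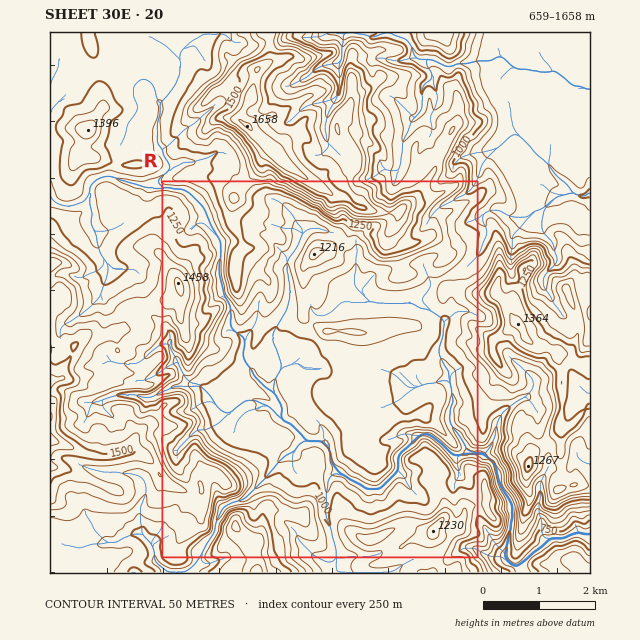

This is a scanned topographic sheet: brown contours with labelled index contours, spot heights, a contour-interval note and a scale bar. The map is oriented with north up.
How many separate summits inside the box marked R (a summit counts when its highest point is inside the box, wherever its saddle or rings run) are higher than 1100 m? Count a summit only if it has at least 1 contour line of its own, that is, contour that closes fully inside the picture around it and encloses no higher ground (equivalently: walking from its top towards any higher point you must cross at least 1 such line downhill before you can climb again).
7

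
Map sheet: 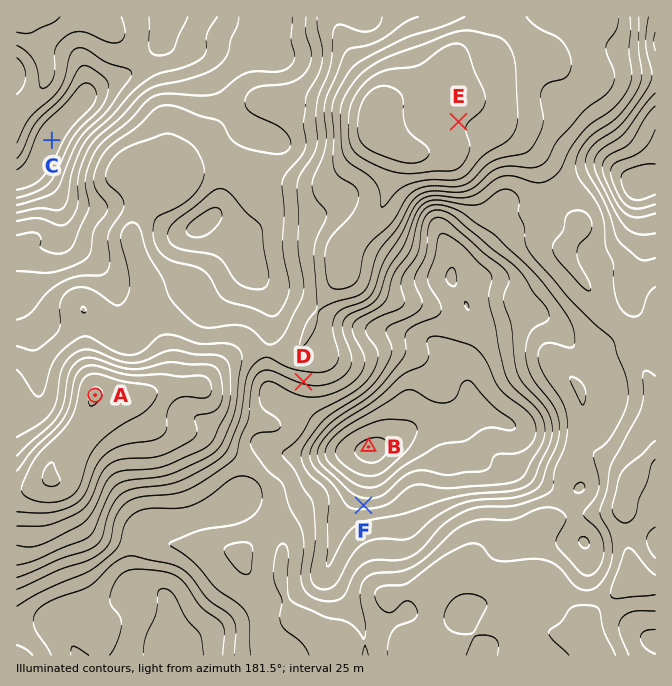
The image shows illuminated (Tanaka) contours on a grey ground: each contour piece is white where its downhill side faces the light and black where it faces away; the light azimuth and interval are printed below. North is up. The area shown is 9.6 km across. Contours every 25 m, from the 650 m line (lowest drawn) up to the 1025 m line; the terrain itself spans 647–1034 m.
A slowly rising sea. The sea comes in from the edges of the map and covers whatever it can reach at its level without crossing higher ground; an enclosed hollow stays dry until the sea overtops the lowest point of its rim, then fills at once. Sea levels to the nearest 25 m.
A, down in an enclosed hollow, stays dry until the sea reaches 675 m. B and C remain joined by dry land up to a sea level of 800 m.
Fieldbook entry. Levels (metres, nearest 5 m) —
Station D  820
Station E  695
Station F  935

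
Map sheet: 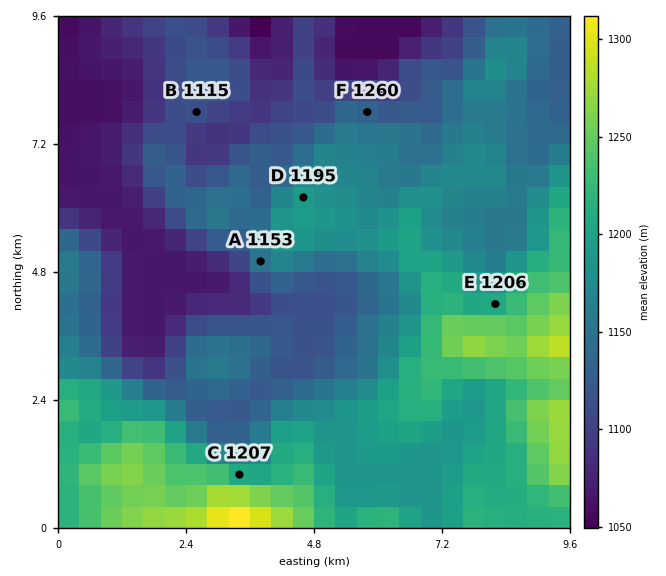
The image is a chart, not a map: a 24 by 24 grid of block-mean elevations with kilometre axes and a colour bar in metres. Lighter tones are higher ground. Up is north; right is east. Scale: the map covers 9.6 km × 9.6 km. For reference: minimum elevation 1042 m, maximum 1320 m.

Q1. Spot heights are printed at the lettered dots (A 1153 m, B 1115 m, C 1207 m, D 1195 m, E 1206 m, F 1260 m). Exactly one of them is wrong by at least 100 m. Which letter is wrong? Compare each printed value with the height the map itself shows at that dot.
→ F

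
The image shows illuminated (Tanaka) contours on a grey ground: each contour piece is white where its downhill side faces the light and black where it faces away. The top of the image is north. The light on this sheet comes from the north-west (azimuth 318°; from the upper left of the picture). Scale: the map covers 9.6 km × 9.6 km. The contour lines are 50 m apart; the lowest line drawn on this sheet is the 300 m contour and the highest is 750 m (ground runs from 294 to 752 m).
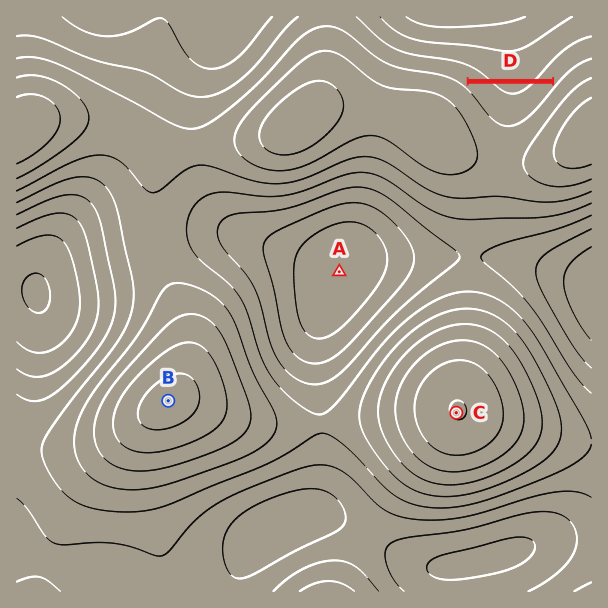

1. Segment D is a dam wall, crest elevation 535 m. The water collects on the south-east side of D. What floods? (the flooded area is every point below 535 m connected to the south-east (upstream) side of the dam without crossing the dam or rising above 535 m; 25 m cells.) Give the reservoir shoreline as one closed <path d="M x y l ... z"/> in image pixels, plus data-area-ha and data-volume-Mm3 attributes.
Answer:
<path d="M549 84l-78 0-1 0 12 12 0 2 8 7 0 2 4 3 1 0 3 4 2 0 4 2 12 0 2-1 4-1 3-4 2 0 15-15 0-2 6-6 0-1 2-2-1 0z" data-area-ha="47" data-volume-Mm3="9.19"/>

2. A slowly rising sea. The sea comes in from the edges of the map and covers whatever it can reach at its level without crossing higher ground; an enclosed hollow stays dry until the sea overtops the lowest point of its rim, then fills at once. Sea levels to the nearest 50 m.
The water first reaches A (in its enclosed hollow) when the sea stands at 450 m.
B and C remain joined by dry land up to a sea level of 500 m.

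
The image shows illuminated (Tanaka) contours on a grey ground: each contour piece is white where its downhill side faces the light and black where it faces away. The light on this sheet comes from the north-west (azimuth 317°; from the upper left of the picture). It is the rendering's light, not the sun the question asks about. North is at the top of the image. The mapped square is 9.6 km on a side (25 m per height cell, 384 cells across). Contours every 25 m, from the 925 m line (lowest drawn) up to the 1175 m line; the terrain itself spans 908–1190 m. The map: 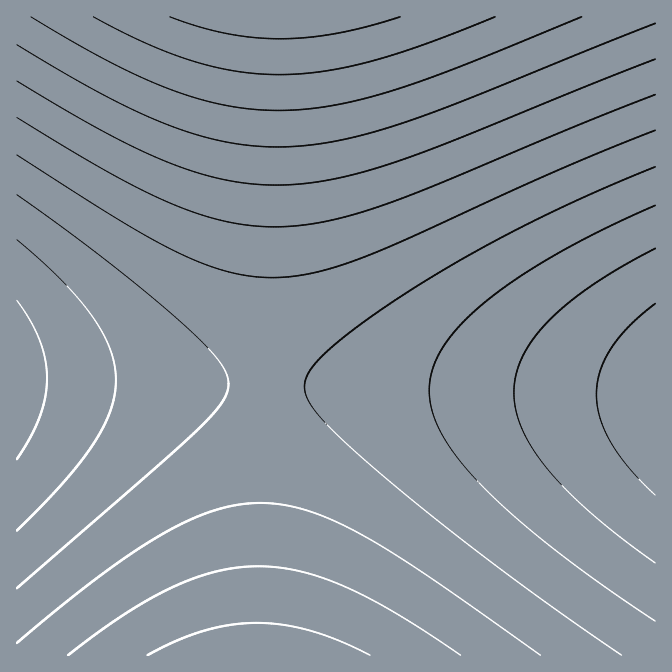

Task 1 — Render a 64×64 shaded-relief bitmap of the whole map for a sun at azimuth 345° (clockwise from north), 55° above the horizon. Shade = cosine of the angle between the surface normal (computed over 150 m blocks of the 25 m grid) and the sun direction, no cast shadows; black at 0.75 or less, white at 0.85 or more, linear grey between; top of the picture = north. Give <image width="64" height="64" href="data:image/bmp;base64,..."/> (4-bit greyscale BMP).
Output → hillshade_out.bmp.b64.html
<image width="64" height="64" href="data:image/bmp;base64,Qk12CAAAAAAAAHYAAAAoAAAAQAAAAEAAAAABAAQAAAAAAAAIAAATCwAAEwsAABAAAAAAAAAAAAAAABEREQAiIiIAMzMzAERERABVVVUAZmZmAHd3dwCIiIgAmZmZAKqqqgC7u7sAzMzMAN3d3QDu7u4A////AN3d3d3d3d3d3d3d3d3d3d3MzMzMzMzMzMzMzMzMzMzM3d3d3d3d3d3d3d3d3d3d3czMzMzMzMzMzMzMzMzMzMzd3d3d3d3d3d3d3d3d3d3dzMzMzMzMzMzMzMzMzMzMzN3d3d3d3d3d3d3d3d3d3d3MzMzMzMzMzMzMzMzMzMzM3d3d3d3d3d3d3d3d3d3d3czMzMzMzMzMzMzMzMzMzMzd3d3d3d3d3d3d3d3d3d3dzMzMzMzMzMzMzMzMzMzMzN3d3d3d3d3d3d3d3d3d3dzMzMzMzMzMzMzMzMzMzMzM3d3d3d3d3d3d3d3d3d3dzMzMzMzMzMzMzMzMzMzMzMzd3d3d3d3d3d3d3d3d3d3MzMzMzMzMzMzMzMzMzMzMzN3d3d3d3d3d3d3d3d3dzMzMzMzMzMzMzMzMzMzMzMzM3d3d3d3d3d3d3d3d3dzMzMzMzMzMzMzMzMzMzMzMzMzd3d3d3d3d3d3d3d3dzMzMzMzMzMzMzMzMzMzMzMzMzN3d3d3d3d3d3d3d3dzMzMzMzMzMzMzMzMzMzMzMzMzM3d3d3d3d3d3d3d3czMzMzMzMzMzMzMzMzMzMzMzMzMzd3d3d3d3d3d3d3MzMzMzMzMzMzMzMzMzMzMzMzMzMzN3d3d3d3d3d3dzMzMzMzMzMzMzMzMzMzMzMzMzMzMzM3d3d3d3d3d3MzMzMzMzMzMzMzMzMzMzMzMzMzMzMzMzd3d3d3d3MzMzMzMzMzMzMzMzMzMzLu7u7u7u7u7u7u93d3dzMzMzMzMzMzMzMzMzMzLu7u7u7u7u7u7u7u7u7zMzMzMzMzMzMzMzMzMzMy7u7u7u7u7u7u7u7u7u7u7vMzMzMzMzMzMzMzMzMzLu7u7u7u7u7u7u7u7u7u7u7u8zMzMzMzMzMzMzMzLu7u7u7u7u7u7u7u7u7u7u7u7u7zMzMzMzMzMzMzLu7u7u7u7u7u7u7u7u7u7u7u7u7u7vMzMzMzMzMy7u7u7u7u7u7u7u7u7u7u7qqqqqqqqqqqszMzMy7u7u7u7u7u7u7u7u7u6qqqqqqqqqqqqqqqqqqu7u7u7u7u7u7u7u7u7u7qqqqqqqqqqqqqqqqqqqqqqq7u7u7u7u7u7u7u7u6qqqqqqqqqqqqqqqqqqqqqqqqqru7u7u7u7u7u7uqqqqqqqqqqqqqqqqqqqqqqqqqqqqqu7u7u7u7u6qqqqqqqqqqqqqqqqqqmZmZmZmZmZmZmZm7u7qqqqqqqqqqqqqqqqqqqZmZmZmZmZmZmZmZmZmZmaqqqqqqqqqqqqqqqqqpmZmZmZmZmZmZmZmZmZmZmZmZqqqqqqqqqqqqqqqZmZmZmZmZmZmZmZmZmZmZmZmZmZmqqqqqqqqqqqmZmZmZmZmZmZmZmZmZmZmZmIiIiIiIiKqqqqqqmZmZmZmZmZmZmZmZmYiIiIiIiIiIiIiIiIiImZmZmZmZmZmZmZmZmZmZiIiIiIiIiIiIiIiIiIiIiIiZmZmZmZmZmZmZmZmYiIiIiIiIiIiIiIiIiIiIiIiIiJmZmZmZmZmZmZmIiIiIiIiIiIiIiIiIiIiIiIiIiIiImZmZmZmZmZiIiIiIiIiIiIiIiIiIiIh3d3d3d3d3d3eZmZmZmIiIiIiIiIiIiIiIiIh3d3d3d3d3d3d3d3d3d4iIiIiIiIiIiIiIiIiIiId3d3d3d3d3d3d3d3d3d3d3iIiIiIiIiIiIiIiIiId3d3d3d3d3d3d3d3d3d3d3d3eIiIiIiIiIiIiIiId3d3d3d3d3d3d3d3d3d3d3d3d3d4iIiIiIiIiIiIh3d3d3d3d3d3d3d3d3d3d3d3d3d3d3iIiIiIiIiIiHd3d3d3d3d3d3d3d3d3d3d3d3d3d3d3eIiIiIiIiHd3d3d3d3d3d3d3d3d3d3ZmZmZmZmZmZmZoiIiIh3d3d3d3d3d3d3d3d3d3dmZmZmZmZmZmZmZmZmd3d3d3d3d3d3d3d3d3d3d3dmZmZmZmZmZmZmZmZmZmZ3d3d3d3d3d3d3d3d3d3d3ZmZmZmZmZmZmZmZmZmZmZnd3d3d3d3d3d3d3d3d3d2ZmZmZmZmZmZmZmZmZmZmZmd3d3d3d3d3d3d3d3d3dmZmZmZmZmZmZmZmZmZmZmZmZ3d3d3d3d3d3d3d3d3dmZmZmZmZmZmZmZmZmZmZmZmZnd3d3d3d3d3d3d3d3dmZmZmZmZmZmZmZmZmZmZmZmZmd3d3d3d3d3d3d3d3dmZmZmZmZmZmZmZmZmZmZmZmZmZ3d3d3d3d3d3d3d3dmZmZmZmZmZmZmZmZmZmZmZmZmZnd3d3d3d3d3d3d3d2ZmZmZmZmZmZmZmZmZmZmZmZmZmd3d3d3d3d3d3d3d3ZmZmZmZmZmZmZmZmZmZmZmZmZmZ3d3d3d3d3d3d3d3ZmZmZmZmZmZmZmZmZmZmZmZmZmZnd3d3d3d3d3d3d3dmZmZmZmZmZmZmZmZmZmZmZmZmZmd3d3d3d3d3d3d3d2ZmZmZmZmZmZmZmZmZmZmZmZmZmZ3d3d3d3d3d3d3d3ZmZmZmZmZmZmZmZmZmZmZmZmZmZnd3d3d3d3d3d3d3dmZmZmZmZmZmZmZmZmZmZmZmZmZmd3d3d3d3d3d3d3d3ZmZmZmZmZmZmZmZmZmZmZmZmZmZ3d3d3d3d3d3d3d3dmZmZmZmZmZmZmZmZmZmZmZmZmZnd3d3d3d3d3d3d3d2ZmZmZmZmZmZmZmZmZmZmZmZmZm"/>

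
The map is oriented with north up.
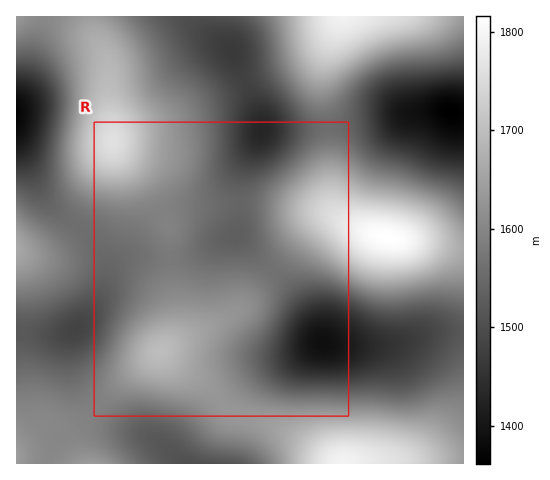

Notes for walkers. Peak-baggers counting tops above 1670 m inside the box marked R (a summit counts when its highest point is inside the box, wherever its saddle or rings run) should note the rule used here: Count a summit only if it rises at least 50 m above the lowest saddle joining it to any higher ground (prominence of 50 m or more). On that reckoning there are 2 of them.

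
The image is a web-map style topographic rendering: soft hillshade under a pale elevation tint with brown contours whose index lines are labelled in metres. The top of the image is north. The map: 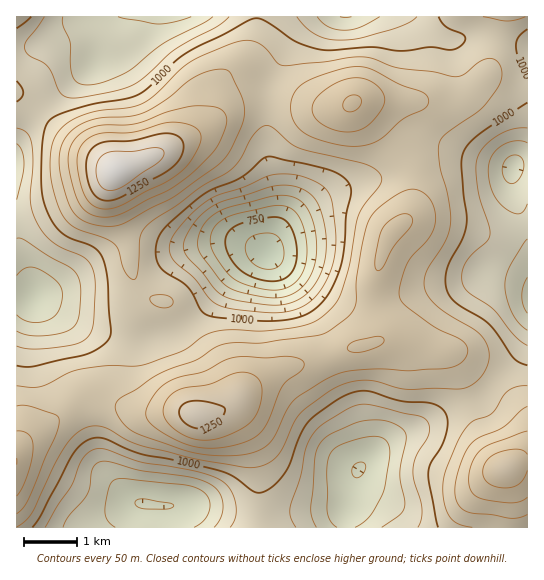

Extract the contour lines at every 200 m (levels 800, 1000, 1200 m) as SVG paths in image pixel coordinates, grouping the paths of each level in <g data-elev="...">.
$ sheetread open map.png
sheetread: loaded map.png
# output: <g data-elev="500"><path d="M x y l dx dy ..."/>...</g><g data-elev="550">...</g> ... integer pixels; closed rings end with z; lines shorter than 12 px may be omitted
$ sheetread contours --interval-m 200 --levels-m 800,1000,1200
<g data-elev="800"><path d="M143 509l-7-3-1-3 1-2 5-2 6 0 24 4 3 3-8 3z"/><path d="M354 477l-2-6 1-5 6-4 6 1 1 4-3 7-5 4z"/><path d="M270 290l-24-5-15-8-8-10-10-14-2-8 0-8 2-7 3-5 12-8 42-11 13 0 11 5 8 11 5 20-1 19-4 13-8 10-11 5z"/></g><g data-elev="1000"><path d="M32 527l9-12 32-61 8-9 8-6 8-1 6 0 38 16 29 5 52 12 12 6 19 14 8 2 12-7 12-13 5-10 11-29 10-15 31-22 11-5 10-1 10 1 29 9 29 2 9 4 5 6 3 9-2 13-5 12-10 16-3 10 1 10 9 44"/><path d="M527 365l-8-3-5-4-18-25-9-10-26-17-8-6-6-9-2-10 3-15 14-27 4-14 1-10-6-49 3-15 5-8 10-9 48-31"/><path d="M257 321l-42-4-12-4-15-26-6-5-17-10-6-7-3-7 0-8 1-8 3-8 11-12 31-27 11-6 27-11 26-21 7 0 36 8 20 5 10 4 10 9 2 10-5 22-4 46-4 13-7 16-12 15-15 10-21 5z"/><path d="M17 102l4-4 2-5-1-6-5-6"/><path d="M527 79l-6-12-5-21 3-9 8-8"/><path d="M17 28l14-11"/><path d="M439 17l7 10 18 8 1 6-4 5-11 4-20-3-31 4-28-4-49 3-27-9-32-21-5-2-5 1-68 35-11 8-25 25-11 8-12 4-43 7-22 8-10 5-6 10-3 17-1 37 3 19 7 17 9 12 10 7 23 9 5 4 4 6 6 22 3 55-2 5-5 6-18 9-53 13-16-1"/></g><g data-elev="1200"><path d="M527 454l-4-3-5-2-20 4-11 8-3 5-1 7 2 6 5 5 8 3 9 1 7-1 6-4 4-5 3-8"/><path d="M196 439l13 1 13-3 17-7 12-8 7-11 4-13 0-12-4-8-9-5-12 0-27 11-29 5-11 6-7 12 0 7 2 5 13 13z"/><path d="M101 209l10 0 11-4 23-13 21-10 14-9 10-11 9-16 2-9-3-7-11-6-17-2-37 10-32 1-14 6-6 7-3 8-1 9 2 14 3 13 5 9 6 6z"/><path d="M347 111l6 1 6-5 2-5-2-5-8-2-6 4-2 7z"/></g>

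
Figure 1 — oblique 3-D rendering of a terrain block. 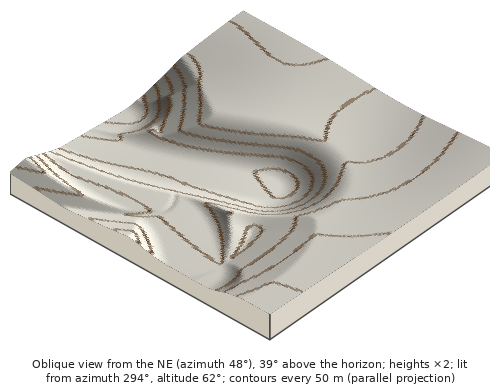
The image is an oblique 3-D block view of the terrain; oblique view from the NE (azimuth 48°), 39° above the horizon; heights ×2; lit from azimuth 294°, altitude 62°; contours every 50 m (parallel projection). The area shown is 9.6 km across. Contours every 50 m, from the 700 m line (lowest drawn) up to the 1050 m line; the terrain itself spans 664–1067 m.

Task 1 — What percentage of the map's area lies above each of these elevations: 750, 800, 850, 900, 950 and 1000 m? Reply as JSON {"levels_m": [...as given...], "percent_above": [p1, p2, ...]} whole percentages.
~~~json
{"levels_m": [750, 800, 850, 900, 950, 1000], "percent_above": [96, 84, 77, 58, 24, 7]}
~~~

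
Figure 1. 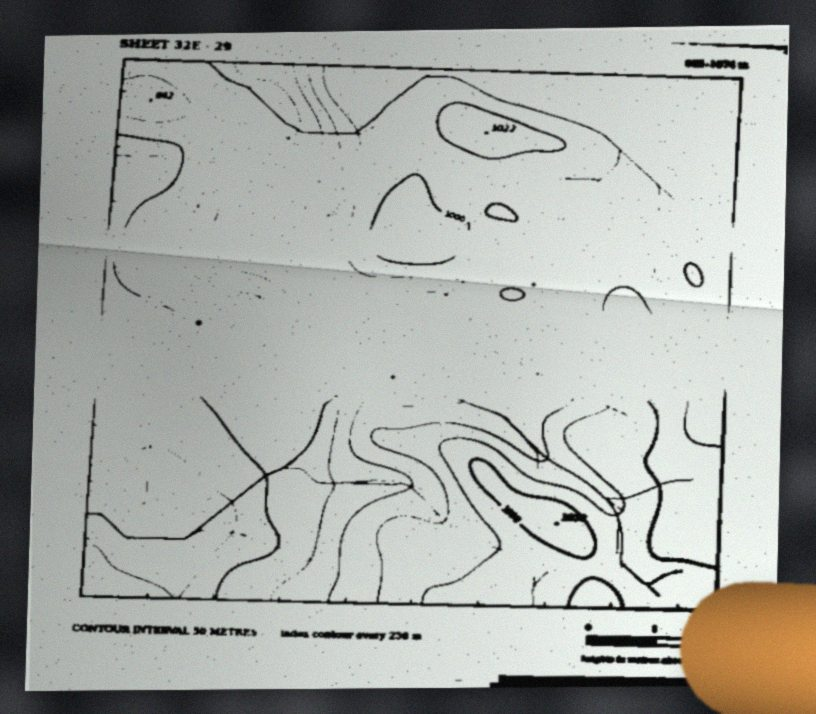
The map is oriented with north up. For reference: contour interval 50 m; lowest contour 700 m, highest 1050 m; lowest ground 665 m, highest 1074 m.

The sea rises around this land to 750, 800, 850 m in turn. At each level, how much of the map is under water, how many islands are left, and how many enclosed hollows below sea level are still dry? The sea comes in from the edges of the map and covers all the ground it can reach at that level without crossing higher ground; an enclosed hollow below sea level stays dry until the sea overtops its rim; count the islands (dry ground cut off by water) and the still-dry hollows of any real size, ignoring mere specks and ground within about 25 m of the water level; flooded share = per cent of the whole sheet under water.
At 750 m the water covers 14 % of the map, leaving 0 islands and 0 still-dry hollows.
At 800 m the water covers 25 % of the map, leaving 0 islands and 0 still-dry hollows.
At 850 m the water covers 34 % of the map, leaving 0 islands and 0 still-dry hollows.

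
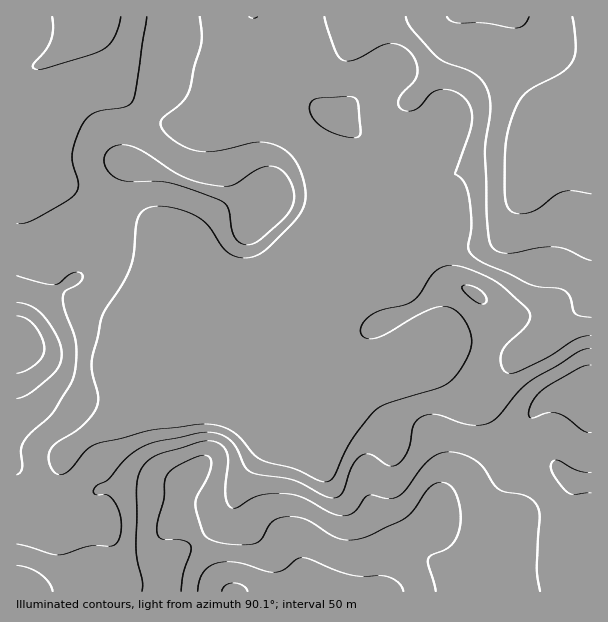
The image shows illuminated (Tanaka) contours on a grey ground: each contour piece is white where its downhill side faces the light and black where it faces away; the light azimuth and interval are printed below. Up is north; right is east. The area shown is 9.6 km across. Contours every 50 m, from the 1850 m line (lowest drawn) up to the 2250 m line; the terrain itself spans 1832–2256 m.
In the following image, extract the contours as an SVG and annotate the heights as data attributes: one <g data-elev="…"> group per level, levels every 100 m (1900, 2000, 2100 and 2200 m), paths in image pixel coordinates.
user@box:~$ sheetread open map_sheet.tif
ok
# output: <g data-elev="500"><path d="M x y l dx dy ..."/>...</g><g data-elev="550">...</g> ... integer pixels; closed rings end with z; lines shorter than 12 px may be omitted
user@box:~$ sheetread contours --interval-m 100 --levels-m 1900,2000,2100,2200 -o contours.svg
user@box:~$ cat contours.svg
<g data-elev="1900"><path d="M591 260l-24-10-9-3-16 0-33 6-9-1-8-5-3-10-3-27-1-61 5-41-2-18-5-9-9-7-28-12-9-5-26-28-5-12"/></g><g data-elev="2000"><path d="M591 336l-7 0-9 4-27 17-27 13-8 3-6 0-3-2-3-6 1-12 5-9 20-20 3-7-1-6-24-23-13-9-30-12-9-2-7 1-7 3-6 4-13 20-6 7-9 5-21 4-11 5-10 9-3 9 3 4 3 2 11 0 10-5 41-23 12-3 9 0 6 3 6 5 9 17 1 13-5 15-11 17-11 8-55 18-14 7-24 31-16 34-5 5-4 2-5-1-27-12-31-9-9-6-13-16-8-6-12-6-14-2-55 6-54 13-12 7-14 17-6 6-6 2-5-2-4-5-2-7 0-6 2-6 6-7 26-17 10-11 4-9 1-10-6-26 1-15 9-39 21-31 7-17 4-13 3-32 5-10 8-5 11-1 15 2 15 5 9 5 7 7 15 21 6 6 8 5 10 1 11-3 11-7 27-27 9-15 1-15-5-21-7-13-12-10-11-4-12-1-40 9-20 0-9-2-10-5-10-7-7-8-2-6 2-4 20-16 7-13 5-24 7-24-1-25"/><path d="M346 137l10 1 3-1 1-3-2-29-2-6-5-2-6-1-25 2-8 3-2 4-1 5 3 6 4 6 13 9z"/><path d="M147 17l-11 73-4 12-7 5-24 4-9 3-8 7-6 13-6 22 1 9 5 18-2 9-10 9-30 17-10 5-9 1"/></g><g data-elev="2100"><path d="M53 591l-4-9-8-8-11-5-13-4"/><path d="M540 591l-3-21 3-52-3-12-4-6-6-4-23-4-6-3-17-24-13-9-18-4-13 3-12 9-18 25-8 7-10 3-17-4-4 0-14 17-6 3-6 1-12-3-28-16-15-3-27 1-9 4-14 9-6 0-4-5-2-9 3-32-1-9-6-9-12-3-11 1-40 13-11 6-7 10-3 17-1 58 1 14 5 21 0 10"/><path d="M17 399l13-6 23-19 7-9 2-11-4-16-14-22-12-10-15-4"/><path d="M591 365l-12 3-35 21-11 12-4 13 1 3 3 1 15-5 10 0 9 5 15 12 9 2"/></g><g data-elev="2200"><path d="M403 591l-4-8-10-6-38-2-16-5-26-11-7-1-6 2-12 10-9 2-9-1-29-9-12 0-9 1-7 4-6 6-4 8-1 10"/></g>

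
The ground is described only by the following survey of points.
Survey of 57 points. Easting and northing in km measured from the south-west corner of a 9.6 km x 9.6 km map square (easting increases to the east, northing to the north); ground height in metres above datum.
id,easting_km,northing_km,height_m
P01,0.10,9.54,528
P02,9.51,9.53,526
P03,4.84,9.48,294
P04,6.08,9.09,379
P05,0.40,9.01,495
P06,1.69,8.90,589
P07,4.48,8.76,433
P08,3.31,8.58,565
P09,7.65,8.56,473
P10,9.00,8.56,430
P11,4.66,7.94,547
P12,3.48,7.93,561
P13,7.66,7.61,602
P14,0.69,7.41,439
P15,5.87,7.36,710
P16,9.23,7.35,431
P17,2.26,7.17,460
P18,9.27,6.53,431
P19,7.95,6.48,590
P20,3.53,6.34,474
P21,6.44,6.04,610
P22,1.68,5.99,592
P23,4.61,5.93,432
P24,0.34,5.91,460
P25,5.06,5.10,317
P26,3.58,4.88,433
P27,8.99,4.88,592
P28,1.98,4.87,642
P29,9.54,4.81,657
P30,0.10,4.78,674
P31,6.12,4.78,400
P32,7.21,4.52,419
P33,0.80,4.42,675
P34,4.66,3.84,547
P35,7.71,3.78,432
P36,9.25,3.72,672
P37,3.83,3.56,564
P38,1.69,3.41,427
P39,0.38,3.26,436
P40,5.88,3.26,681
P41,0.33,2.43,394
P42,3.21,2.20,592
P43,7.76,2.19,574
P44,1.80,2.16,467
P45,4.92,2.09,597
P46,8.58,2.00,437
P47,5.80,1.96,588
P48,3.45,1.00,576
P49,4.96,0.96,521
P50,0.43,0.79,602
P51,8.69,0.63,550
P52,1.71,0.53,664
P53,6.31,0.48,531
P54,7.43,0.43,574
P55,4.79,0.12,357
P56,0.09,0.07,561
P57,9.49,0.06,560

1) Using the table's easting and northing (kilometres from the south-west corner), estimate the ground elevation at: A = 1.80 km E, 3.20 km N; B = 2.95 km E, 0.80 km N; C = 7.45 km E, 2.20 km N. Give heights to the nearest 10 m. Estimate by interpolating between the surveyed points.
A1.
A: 430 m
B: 640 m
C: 590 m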